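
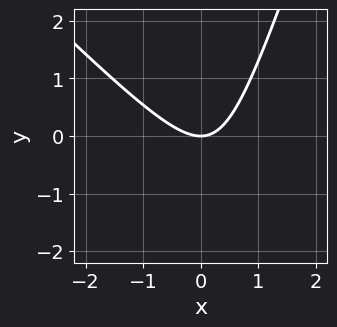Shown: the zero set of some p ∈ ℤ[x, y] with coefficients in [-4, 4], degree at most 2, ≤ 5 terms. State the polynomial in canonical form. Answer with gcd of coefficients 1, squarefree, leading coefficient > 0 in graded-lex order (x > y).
(a) deg p = 2.
(b) From the visible intercepts: it crosses the y-axis at the gridline y = 0; it crosses the x-axis at the gridline x = 0.
(c) These observations pin down the coefficients.

3*x^2 + 2*x*y - y^2 - 3*y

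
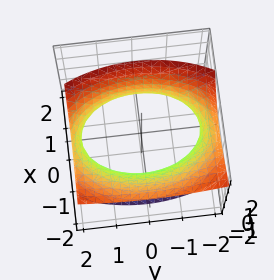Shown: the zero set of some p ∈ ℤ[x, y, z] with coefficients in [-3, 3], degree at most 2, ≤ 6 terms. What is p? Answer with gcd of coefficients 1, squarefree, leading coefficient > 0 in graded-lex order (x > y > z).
1. Degree: the shape is more complex than any degree-1 surface, so deg p = 2.
2. Reading off the gridlines: the surface avoids every integer z-axis point in the box.
3. Together with the visible shape, these determine p as stated.

2*x^2 + 2*x*z + y^2 - 2*z^2 - 3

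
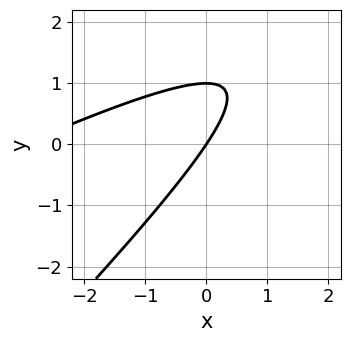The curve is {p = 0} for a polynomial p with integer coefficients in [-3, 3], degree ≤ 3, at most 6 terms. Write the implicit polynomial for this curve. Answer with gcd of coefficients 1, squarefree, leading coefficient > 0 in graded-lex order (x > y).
Degree: the shape is more complex than any degree-1 curve, so deg p = 2.
Against the integer gridlines: among the integer gridlines, it crosses the y-axis at y ∈ {0, 1}; one x-axis crossing is at x = 0.
The integer polynomial consistent with all of this is the stated p.

x^2 - 3*x*y + 2*y^2 + 3*x - 2*y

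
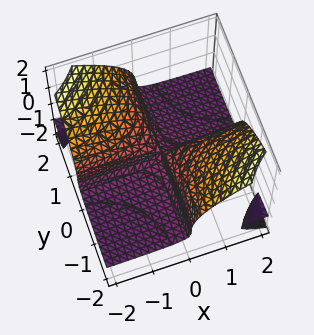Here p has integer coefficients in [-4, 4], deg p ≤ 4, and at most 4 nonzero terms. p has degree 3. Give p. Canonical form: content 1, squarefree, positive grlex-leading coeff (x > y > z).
3*x*y*z + 3*z^3 + 2*x*y

(a) I count 3 distinct pieces. Treating them together as one polynomial.
(b) Degree: no degree-2 surface has this shape, so deg p = 3.
(c) Observable constraints: the visible y-axis segment lies entirely on the surface; the visible x-axis segment lies entirely on the surface.
(d) Fitting integer coefficients to these (and the overall shape) gives p.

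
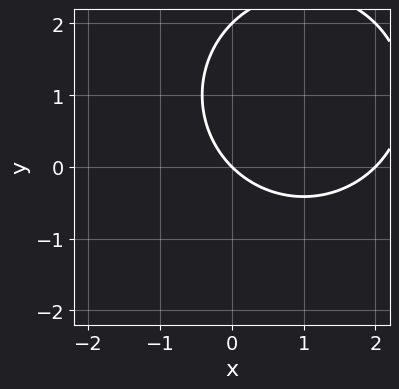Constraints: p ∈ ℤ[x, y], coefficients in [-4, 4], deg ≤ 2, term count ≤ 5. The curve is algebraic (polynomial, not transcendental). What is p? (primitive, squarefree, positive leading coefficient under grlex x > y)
(a) deg p = 2.
(b) From the axis intercepts and sections: among the integer gridlines, it crosses the x-axis at x ∈ {0, 2}; the y-axis gridline crossings are at y ∈ {0, 2}.
(c) The integer polynomial consistent with all of this is the stated p.

x^2 + y^2 - 2*x - 2*y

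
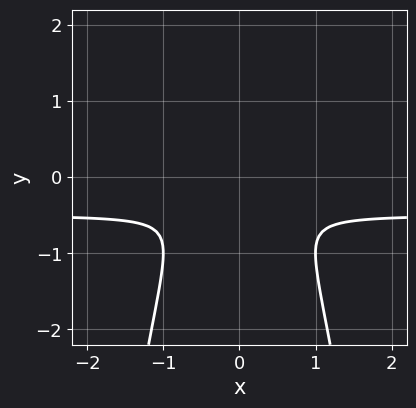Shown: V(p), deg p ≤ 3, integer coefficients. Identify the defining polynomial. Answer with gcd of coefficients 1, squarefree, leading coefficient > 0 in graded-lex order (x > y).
2*x^2*y + x^2 + y^2

First, the degree is 3 — no degree-2 curve has this shape.
Next, symmetries: it's symmetric under x → −x, forcing even powers of x.
Finally, putting this together gives p.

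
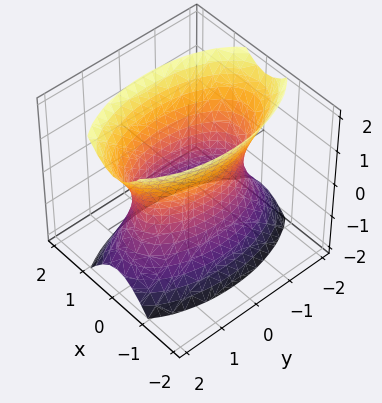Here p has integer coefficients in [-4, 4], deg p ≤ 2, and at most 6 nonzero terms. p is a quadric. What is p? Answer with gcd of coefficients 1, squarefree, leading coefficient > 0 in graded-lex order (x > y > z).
3*x^2 + y^2 - z^2 - 2

Degree: an hourglass — one-sheet hyperboloid; a quadric, so deg p = 2.
Symmetries: it's symmetric under x → −x, forcing even powers of x; it's symmetric under y → −y, forcing even powers of y; the z ↦ −z reflection is a symmetry, so z appears only in even powers.
Reading off the gridlines: the surface avoids every integer z-axis point in the box.
Together with the visible shape, these determine p as stated.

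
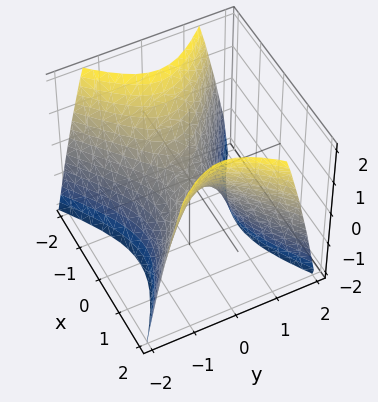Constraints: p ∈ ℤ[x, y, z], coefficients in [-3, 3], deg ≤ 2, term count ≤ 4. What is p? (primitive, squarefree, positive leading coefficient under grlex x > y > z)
deg p = 2. A hyperbolic paraboloid; a quadric.
Symmetries: it's symmetric under y → −y, forcing even powers of y; mirror symmetry x ↦ −x ⇒ only even powers of x.
Reading off the gridlines: it meets the y-axis at y = 0 (among the integer gridlines); one x-axis crossing is at x = 0; it meets the z-axis at z = 0 (among the integer gridlines).
These observations pin down the coefficients.

2*x^2 - 3*y^2 - 2*z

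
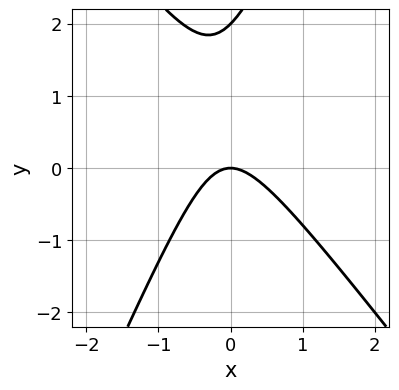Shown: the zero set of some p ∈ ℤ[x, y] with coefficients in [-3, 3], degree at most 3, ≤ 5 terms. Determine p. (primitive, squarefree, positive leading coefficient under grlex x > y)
3*x^2 + x*y - y^2 + 2*y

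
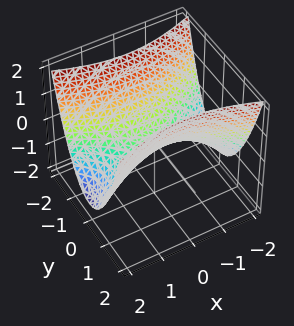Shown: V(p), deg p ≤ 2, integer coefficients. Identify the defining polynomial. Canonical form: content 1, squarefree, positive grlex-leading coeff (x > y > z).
x^2 - 3*y^2 + 3*z

The degree is 2 — a hyperbolic paraboloid; a quadric.
Symmetries: it's symmetric under x → −x, forcing even powers of x; it's symmetric under y → −y, forcing even powers of y.
Reading off the gridlines: one x-axis crossing is at x = 0; it meets the z-axis at z = 0 (among the integer gridlines); it crosses the y-axis at the gridline y = 0.
Fitting integer coefficients to these (and the overall shape) gives p.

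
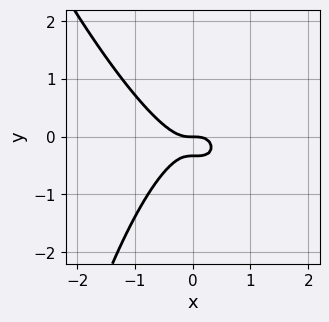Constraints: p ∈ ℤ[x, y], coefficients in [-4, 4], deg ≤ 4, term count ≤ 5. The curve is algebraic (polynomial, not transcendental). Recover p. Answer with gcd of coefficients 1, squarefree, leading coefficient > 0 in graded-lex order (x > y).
(a) deg p = 3. A generic line meets the curve in up to 3 points.
(b) Against the integer gridlines: it meets the y-axis at y = 0 (among the integer gridlines); it meets the x-axis at x = 0 (among the integer gridlines).
(c) Solving for integer coefficients yields p as stated.

3*x^3 + x^2*y + 3*y^2 + y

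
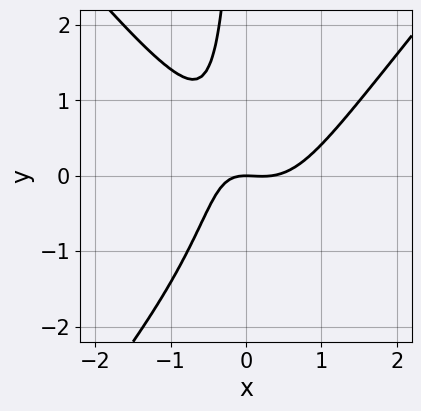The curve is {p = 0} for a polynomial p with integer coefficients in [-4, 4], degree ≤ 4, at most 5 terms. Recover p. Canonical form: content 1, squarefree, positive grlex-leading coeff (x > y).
3*x^3 - 2*x*y^2 - x^2 - 2*x*y - 2*y

1. deg p = 3.
2. From the axis intercepts and sections: it meets the x-axis at x = 0 (among the integer gridlines); it meets the y-axis at y = 0 (among the integer gridlines).
3. Matching integer coefficients to the picture gives p.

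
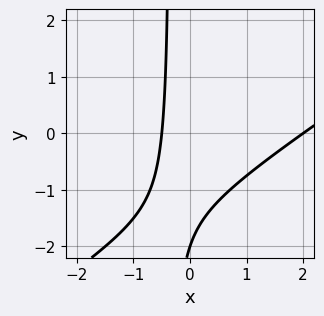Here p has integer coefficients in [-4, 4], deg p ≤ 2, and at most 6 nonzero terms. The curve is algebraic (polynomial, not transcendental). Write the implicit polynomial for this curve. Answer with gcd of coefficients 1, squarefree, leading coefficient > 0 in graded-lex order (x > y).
First, degree: a generic line meets the curve in up to 2 points, so deg p = 2.
Then, from the visible intercepts: one x-axis crossing is at x = 2; one y-axis crossing is at y = -2.
Finally, assembling these constraints gives the stated polynomial.

2*x^2 - 3*x*y - 3*x - y - 2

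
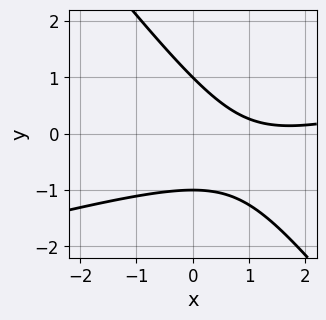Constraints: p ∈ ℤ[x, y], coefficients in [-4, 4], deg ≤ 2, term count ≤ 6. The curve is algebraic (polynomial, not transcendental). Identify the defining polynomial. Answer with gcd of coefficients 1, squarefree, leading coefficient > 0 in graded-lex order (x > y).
x^2 - 3*x*y - 3*y^2 - 3*x + 3

First, deg p = 2. The shape is more complex than any degree-1 curve.
Then, from the axis intercepts and sections: the y-axis gridline crossings are at y ∈ {-1, 1}; the curve avoids every integer x-axis point in the box.
Finally, the integer polynomial consistent with all of this is the stated p.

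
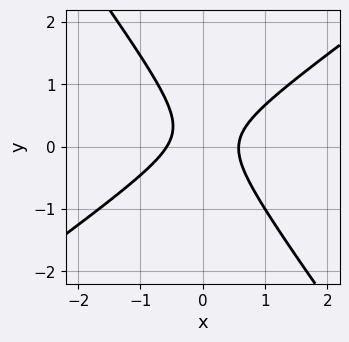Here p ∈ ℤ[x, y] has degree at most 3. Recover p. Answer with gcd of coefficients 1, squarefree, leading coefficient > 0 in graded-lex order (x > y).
3*x^2 - 2*x*y - 3*y^2 + y - 1

1. The degree is 2 — the shape is more complex than any degree-1 curve.
2. Reading off the gridlines: it misses every integer gridline on the y-axis.
3. Matching integer coefficients to the picture gives p.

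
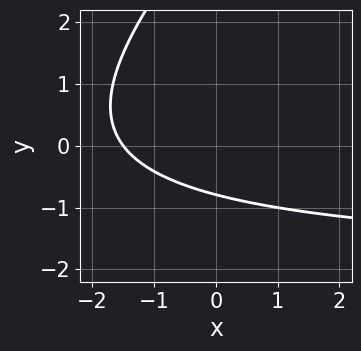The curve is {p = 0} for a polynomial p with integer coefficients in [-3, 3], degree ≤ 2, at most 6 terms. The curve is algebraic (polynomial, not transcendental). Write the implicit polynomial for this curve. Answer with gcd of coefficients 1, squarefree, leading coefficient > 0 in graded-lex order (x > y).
x*y - y^2 + 2*x + 3*y + 3

Degree: a generic line meets the curve in up to 2 points, so deg p = 2.
Putting this together gives p.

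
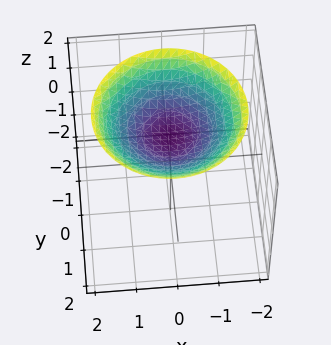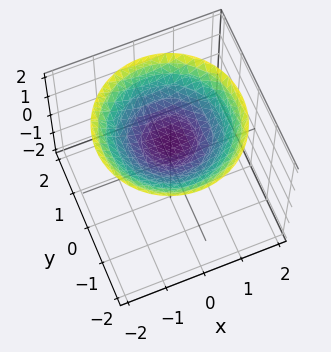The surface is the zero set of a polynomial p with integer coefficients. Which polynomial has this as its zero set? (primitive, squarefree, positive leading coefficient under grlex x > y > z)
First, degree: the shape is more complex than any degree-1 surface, so deg p = 2.
Next, symmetries: every cross-section ⟂ z is a circle, so x, y appear only via x² + y².
Next, checking where it meets the axes: it misses every integer gridline on the x-axis; it crosses the z-axis at the gridline z = 1; no y-intercept at any integer in the box; a circular section at z = 2 has radius between 1 and 2.
Finally, together with the visible shape, these determine p as stated.

x^2 + y^2 - 3*z + 3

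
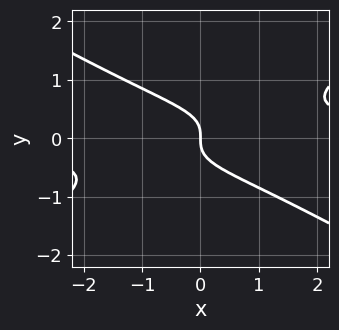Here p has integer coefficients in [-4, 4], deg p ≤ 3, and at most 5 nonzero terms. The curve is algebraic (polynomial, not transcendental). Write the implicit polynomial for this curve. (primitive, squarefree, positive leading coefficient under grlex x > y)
First, degree: no degree-2 curve has this shape, so deg p = 3.
Next, observable constraints: it crosses the x-axis at the gridline x = 0; it crosses the y-axis at the gridline y = 0.
Finally, putting this together gives p.

x^2*y - 3*y^3 - x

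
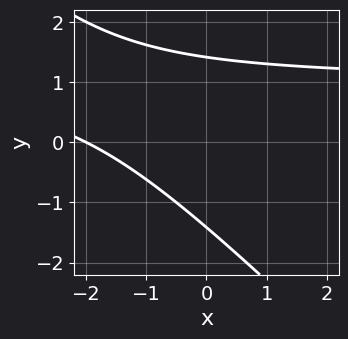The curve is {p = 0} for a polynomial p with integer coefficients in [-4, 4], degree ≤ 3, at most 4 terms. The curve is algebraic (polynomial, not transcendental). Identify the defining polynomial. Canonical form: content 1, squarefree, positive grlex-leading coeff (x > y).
x*y + y^2 - x - 2

1. The degree is 2 — a generic line meets the curve in up to 2 points.
2. Checking where it meets the axes: one x-axis crossing is at x = -2.
3. Together with the visible shape, these determine p as stated.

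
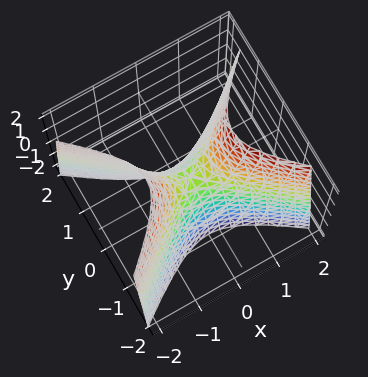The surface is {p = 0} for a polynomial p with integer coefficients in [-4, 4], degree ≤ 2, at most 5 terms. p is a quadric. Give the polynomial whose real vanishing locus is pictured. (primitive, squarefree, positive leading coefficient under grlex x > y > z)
Degree: a hyperbolic paraboloid; a quadric, so deg p = 2.
Symmetries: the x ↦ −x reflection is a symmetry, so x appears only in even powers; it's symmetric under y → −y, forcing even powers of y.
Checking where it meets the axes: it crosses the z-axis at the gridline z = 0; it crosses the y-axis at the gridline y = 0; one x-axis crossing is at x = 0.
These observations pin down the coefficients.

2*x^2 - 3*y^2 - z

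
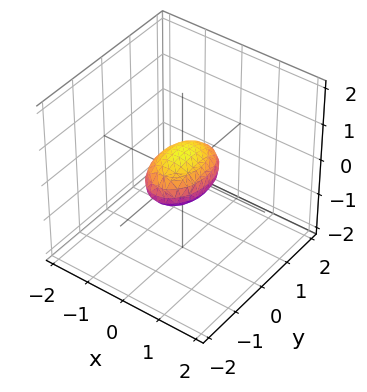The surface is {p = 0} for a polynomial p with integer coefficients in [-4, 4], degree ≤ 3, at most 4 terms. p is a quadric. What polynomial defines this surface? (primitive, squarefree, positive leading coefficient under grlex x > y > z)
First, deg p = 2. A closed, bounded, convex surface; a quadric.
Then, symmetries: the z ↦ −z reflection is a symmetry, so z appears only in even powers; the y ↦ −y reflection is a symmetry, so y appears only in even powers; it's symmetric under x → −x, forcing even powers of x.
Then, reading off the gridlines: the y-axis gridline crossings are at y ∈ {-1, 1}.
Finally, these observations pin down the coefficients.

2*x^2 + y^2 + 3*z^2 - 1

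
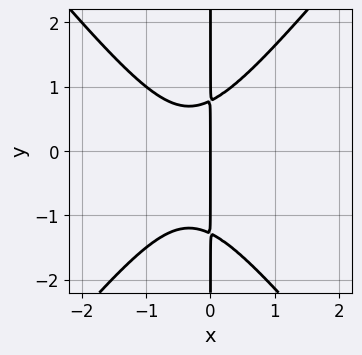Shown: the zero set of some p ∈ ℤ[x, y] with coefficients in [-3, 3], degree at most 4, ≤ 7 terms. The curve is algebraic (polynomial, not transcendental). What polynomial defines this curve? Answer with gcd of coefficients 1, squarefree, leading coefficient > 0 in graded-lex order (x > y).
3*x^3 - 2*x*y^2 + 2*x^2 - x*y + 2*x

1. Degree: no degree-2 curve has this shape, so deg p = 3.
2. Observable constraints: every point of the y-axis in the box is on the curve; it meets the x-axis at x = 0 (among the integer gridlines).
3. Matching integer coefficients to the picture gives p.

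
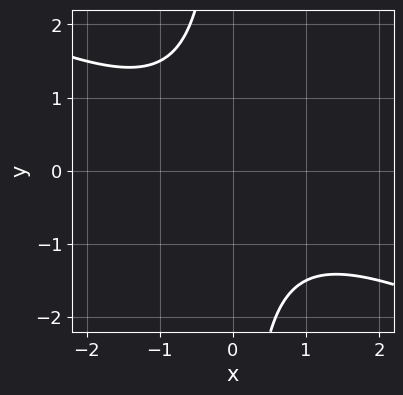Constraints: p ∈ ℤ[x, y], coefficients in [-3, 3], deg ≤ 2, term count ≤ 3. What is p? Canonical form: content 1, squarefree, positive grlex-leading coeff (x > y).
x^2 + 2*x*y + 2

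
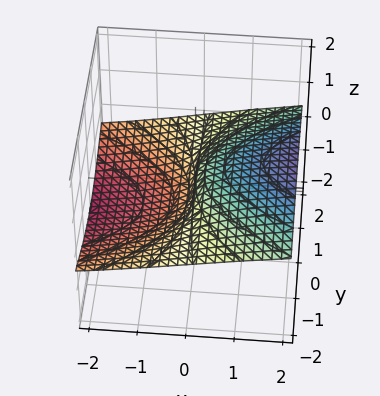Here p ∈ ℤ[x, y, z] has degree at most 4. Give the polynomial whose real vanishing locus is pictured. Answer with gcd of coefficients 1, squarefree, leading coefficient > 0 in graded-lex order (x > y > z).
(a) The degree is 3 — no degree-2 surface has this shape.
(b) From the visible intercepts: it meets the x-axis at x = 0 (among the integer gridlines); every point of the y-axis in the box is on the surface.
(c) Solving for integer coefficients yields p as stated.

y^2*z + 3*z^3 - x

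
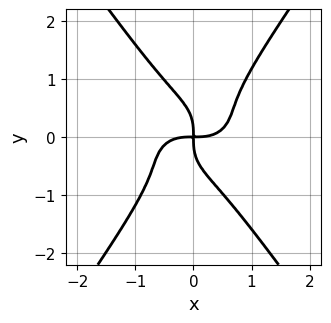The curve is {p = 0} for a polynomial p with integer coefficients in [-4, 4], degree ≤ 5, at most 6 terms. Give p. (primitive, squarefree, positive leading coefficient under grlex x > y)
2*x^4 + 3*x^2*y^2 - 2*y^4 - 2*x*y

Degree: no degree-3 curve has this shape, so deg p = 4.
Checking where it meets the axes: one x-axis crossing is at x = 0; it crosses the y-axis at the gridline y = 0.
Putting this together gives p.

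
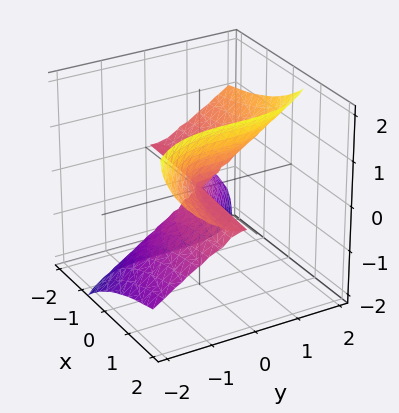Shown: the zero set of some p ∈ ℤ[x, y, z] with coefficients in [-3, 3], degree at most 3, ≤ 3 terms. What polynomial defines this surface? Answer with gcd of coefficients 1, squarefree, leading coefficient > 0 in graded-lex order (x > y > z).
Degree: no degree-2 surface has this shape, so deg p = 3.
Checking where it meets the axes: one z-axis crossing is at z = 0; it crosses the y-axis at the gridline y = 0; the visible x-axis segment lies entirely on the surface.
Assembling these constraints gives the stated polynomial.

3*x*z^2 + y^3 - 2*z^3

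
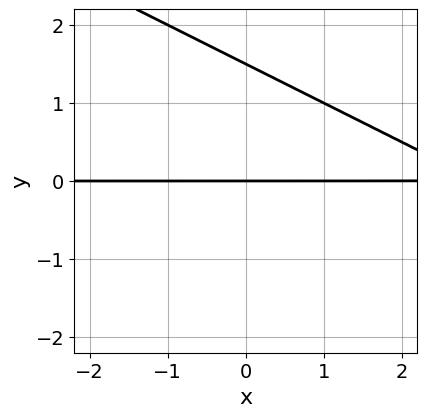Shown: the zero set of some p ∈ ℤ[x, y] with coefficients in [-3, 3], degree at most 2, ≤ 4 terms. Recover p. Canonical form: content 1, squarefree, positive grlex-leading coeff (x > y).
x*y + 2*y^2 - 3*y

(a) Degree: no degree-1 curve has this shape, so deg p = 2.
(b) From the axis intercepts and sections: every point of the x-axis in the box is on the curve; one y-axis crossing is at y = 0.
(c) Together with the visible shape, these determine p as stated.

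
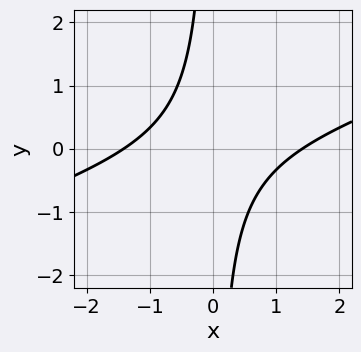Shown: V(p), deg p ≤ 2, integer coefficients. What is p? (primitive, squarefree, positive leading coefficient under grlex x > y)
First, deg p = 2. A generic line meets the curve in up to 2 points.
Then, checking where it meets the axes: no y-intercept at any integer in the box.
Finally, putting this together gives p.

x^2 - 3*x*y - 2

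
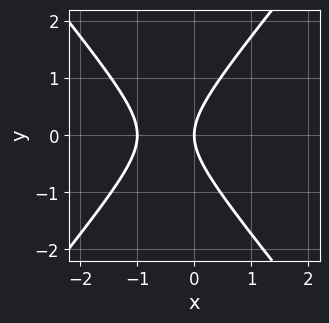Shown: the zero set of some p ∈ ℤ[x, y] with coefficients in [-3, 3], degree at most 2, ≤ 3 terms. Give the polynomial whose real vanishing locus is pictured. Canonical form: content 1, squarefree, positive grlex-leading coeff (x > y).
3*x^2 - 2*y^2 + 3*x

(a) Degree: the shape is more complex than any degree-1 curve, so deg p = 2.
(b) Symmetries: it's symmetric under y → −y, forcing even powers of y.
(c) Checking where it meets the axes: the x-axis gridline crossings are at x ∈ {-1, 0}; it crosses the y-axis at the gridline y = 0.
(d) Fitting integer coefficients to these (and the overall shape) gives p.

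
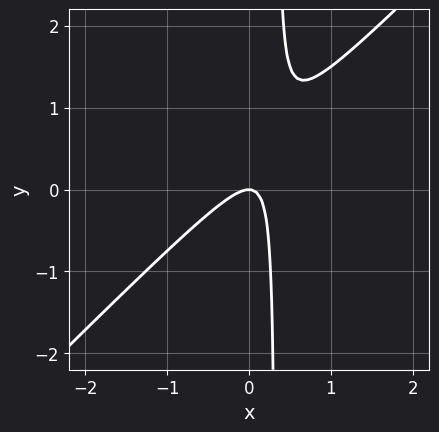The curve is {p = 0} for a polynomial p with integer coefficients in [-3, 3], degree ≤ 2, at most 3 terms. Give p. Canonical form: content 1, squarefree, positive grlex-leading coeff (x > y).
(a) Degree: no degree-1 curve has this shape, so deg p = 2.
(b) From the axis intercepts and sections: one y-axis crossing is at y = 0; one x-axis crossing is at x = 0.
(c) The integer polynomial consistent with all of this is the stated p.

3*x^2 - 3*x*y + y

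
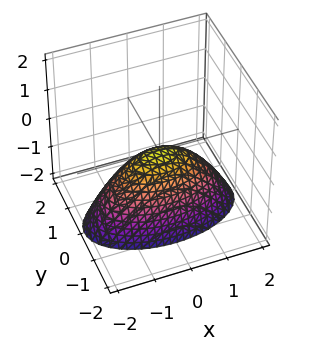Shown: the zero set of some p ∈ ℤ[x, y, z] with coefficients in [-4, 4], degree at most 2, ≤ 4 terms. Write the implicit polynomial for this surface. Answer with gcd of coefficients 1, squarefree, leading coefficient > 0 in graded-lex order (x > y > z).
x^2 + 3*y^2 + 2*z

1. Degree: a single bowl opening along one axis; a quadric, so deg p = 2.
2. Symmetries: it's symmetric under x → −x, forcing even powers of x; mirror symmetry y ↦ −y ⇒ only even powers of y.
3. Reading off the gridlines: one y-axis crossing is at y = 0; one z-axis crossing is at z = 0.
4. These observations pin down the coefficients.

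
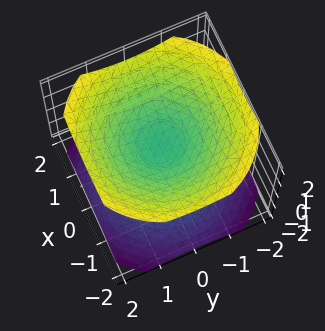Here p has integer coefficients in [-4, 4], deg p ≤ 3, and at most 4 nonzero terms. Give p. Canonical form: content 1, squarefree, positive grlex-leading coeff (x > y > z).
(a) There are 2 components. Treating them together as one polynomial.
(b) The degree is 2 — two sheets facing apart; a quadric.
(c) Symmetries: rotational symmetry about the z-axis ⇒ p depends on x, y only through x² + y²; mirror symmetry z ↦ −z ⇒ only even powers of z.
(d) From the axis intercepts and sections: a circular section at z = 1 has radius exactly 1; no x-intercept at any integer in the box; the surface avoids every integer y-axis point in the box.
(e) Solving for integer coefficients yields p as stated.

2*x^2 + 2*y^2 - 3*z^2 + 1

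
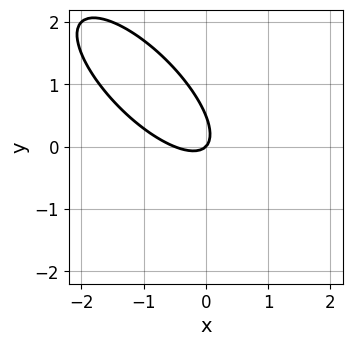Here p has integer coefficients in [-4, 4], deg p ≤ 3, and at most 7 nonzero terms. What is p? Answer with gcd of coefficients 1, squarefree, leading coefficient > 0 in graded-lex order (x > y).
The degree is 2 — the shape is more complex than any degree-1 curve.
From the visible intercepts: it meets the x-axis at x = 0 (among the integer gridlines); it crosses the y-axis at the gridline y = 0.
These observations pin down the coefficients.

2*x^2 + 3*x*y + 2*y^2 + x - y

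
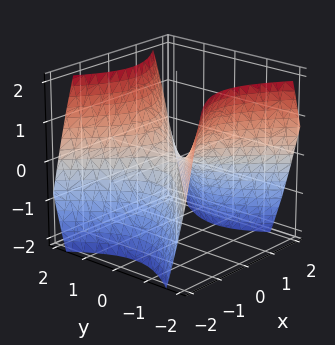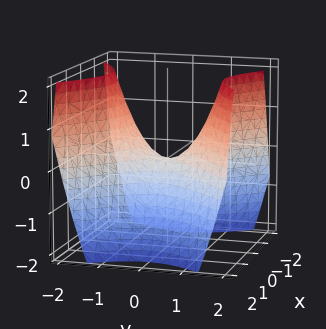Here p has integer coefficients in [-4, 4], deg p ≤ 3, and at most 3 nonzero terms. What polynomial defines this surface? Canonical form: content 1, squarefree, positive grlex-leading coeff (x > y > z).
x^2 - y^2 + z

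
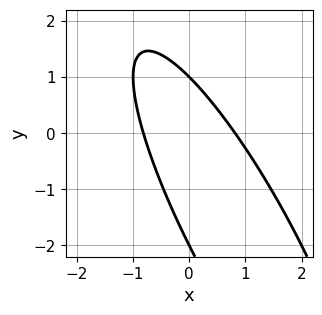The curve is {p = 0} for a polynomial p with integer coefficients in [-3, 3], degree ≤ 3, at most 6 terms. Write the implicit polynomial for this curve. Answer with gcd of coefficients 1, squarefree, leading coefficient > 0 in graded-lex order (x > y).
First, degree: a generic line meets the curve in up to 2 points, so deg p = 2.
Then, reading off the gridlines: the y-axis gridline crossings are at y ∈ {-2, 1}.
Finally, assembling these constraints gives the stated polynomial.

3*x^2 + 3*x*y + y^2 + y - 2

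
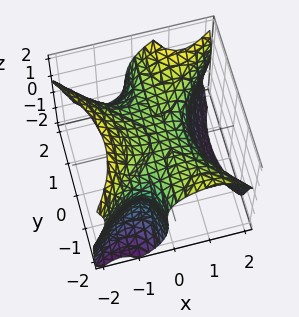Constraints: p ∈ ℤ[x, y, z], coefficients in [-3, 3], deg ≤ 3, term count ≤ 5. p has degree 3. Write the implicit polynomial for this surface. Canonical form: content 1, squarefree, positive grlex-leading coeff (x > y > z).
2*x^3 - 2*x*y^2 - x*y*z + z^3 - 2

First, degree: a generic line meets the surface in up to 3 points, so deg p = 3.
Next, reading off the gridlines: one x-axis crossing is at x = 1; the surface avoids every integer y-axis point in the box.
Finally, assembling these constraints gives the stated polynomial.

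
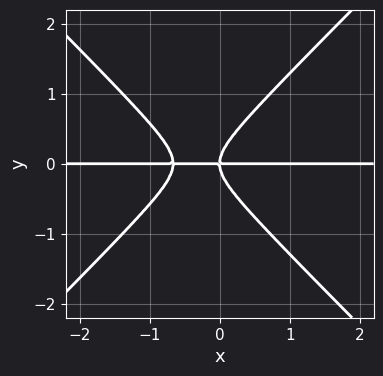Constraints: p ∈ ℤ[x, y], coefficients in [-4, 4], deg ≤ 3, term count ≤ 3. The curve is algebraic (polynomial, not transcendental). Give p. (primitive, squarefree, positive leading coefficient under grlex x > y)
The degree is 3 — a generic line meets the curve in up to 3 points.
Against the integer gridlines: one y-axis crossing is at y = 0; the visible x-axis segment lies entirely on the curve.
Together with the visible shape, these determine p as stated.

3*x^2*y - 3*y^3 + 2*x*y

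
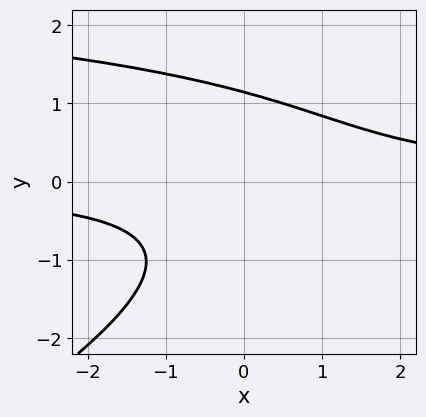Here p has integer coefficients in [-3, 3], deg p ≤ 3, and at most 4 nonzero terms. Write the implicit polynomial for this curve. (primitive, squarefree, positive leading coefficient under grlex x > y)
1. deg p = 3. No degree-2 curve has this shape.
2. From the axis intercepts and sections: it misses every integer gridline on the x-axis.
3. Assembling these constraints gives the stated polynomial.

x*y^2 - 2*y^3 - 3*x*y + 3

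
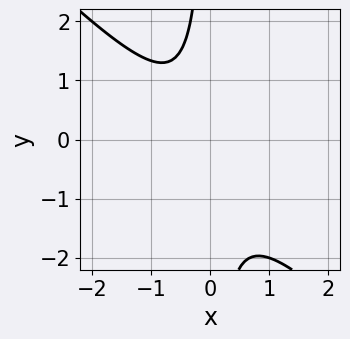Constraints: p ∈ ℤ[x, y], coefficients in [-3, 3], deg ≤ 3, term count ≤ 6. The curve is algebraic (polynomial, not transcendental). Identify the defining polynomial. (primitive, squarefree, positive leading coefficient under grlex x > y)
3*x^2 + 3*x*y + x + 2

1. Degree: the shape is more complex than any degree-1 curve, so deg p = 2.
2. From the visible intercepts: it misses every integer gridline on the y-axis; the curve avoids every integer x-axis point in the box.
3. Assembling these constraints gives the stated polynomial.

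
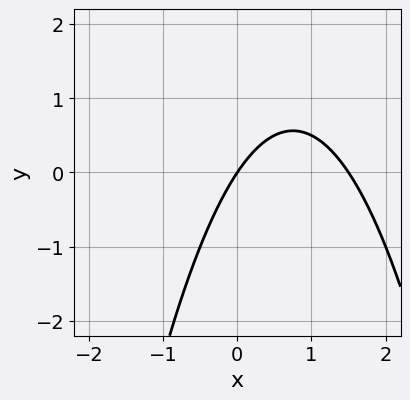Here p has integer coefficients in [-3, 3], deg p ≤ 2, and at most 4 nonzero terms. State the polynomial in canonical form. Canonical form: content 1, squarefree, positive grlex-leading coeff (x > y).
2*x^2 - 3*x + 2*y

1. Degree: the shape is more complex than any degree-1 curve, so deg p = 2.
2. Against the integer gridlines: one x-axis crossing is at x = 0; it meets the y-axis at y = 0 (among the integer gridlines).
3. Matching integer coefficients to the picture gives p.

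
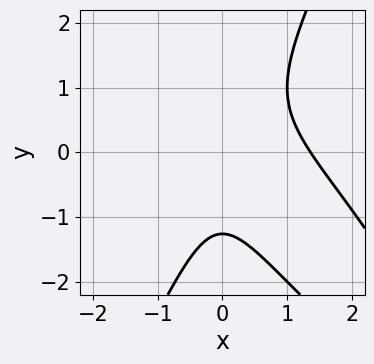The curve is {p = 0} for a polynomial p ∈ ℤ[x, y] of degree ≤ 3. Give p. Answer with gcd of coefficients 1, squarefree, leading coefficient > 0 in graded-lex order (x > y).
3*x^3 + 3*x^2*y - y^3 - 3*x^2 - 2

deg p = 3. A generic line meets the curve in up to 3 points.
Putting this together gives p.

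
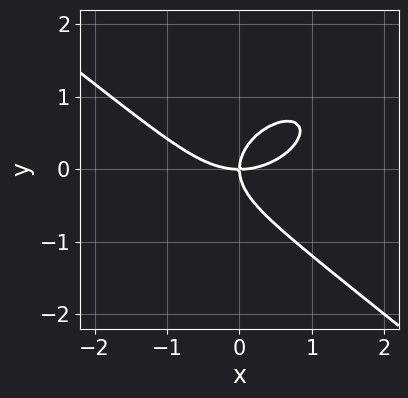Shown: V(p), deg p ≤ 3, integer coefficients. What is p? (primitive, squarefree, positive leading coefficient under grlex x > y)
x^3 + 2*y^3 - 2*x*y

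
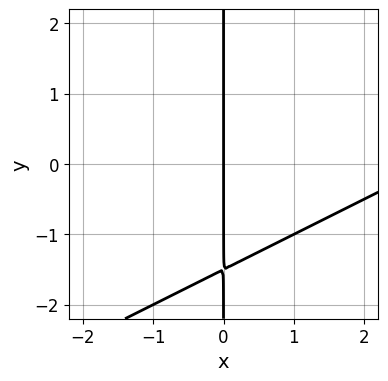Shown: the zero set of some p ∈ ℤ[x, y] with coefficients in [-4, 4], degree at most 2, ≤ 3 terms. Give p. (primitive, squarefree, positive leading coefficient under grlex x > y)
x^2 - 2*x*y - 3*x

(a) deg p = 2. A generic line meets the curve in up to 2 points.
(b) From the axis intercepts and sections: it crosses the x-axis at the gridline x = 0; every point of the y-axis in the box is on the curve.
(c) Assembling these constraints gives the stated polynomial.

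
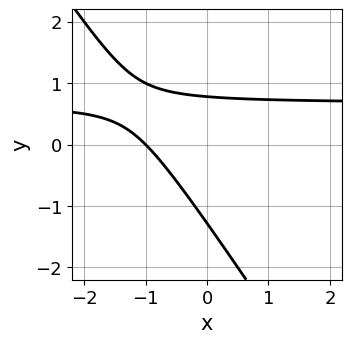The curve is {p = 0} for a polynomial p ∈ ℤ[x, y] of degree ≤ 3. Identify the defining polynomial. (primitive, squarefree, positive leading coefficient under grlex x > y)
3*x*y + 2*y^2 - 2*x + y - 2

deg p = 2.
From the visible intercepts: it meets the x-axis at x = -1 (among the integer gridlines).
Together with the visible shape, these determine p as stated.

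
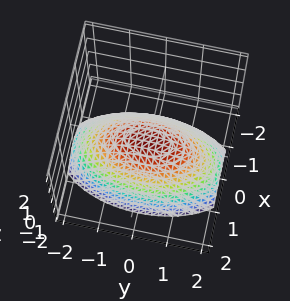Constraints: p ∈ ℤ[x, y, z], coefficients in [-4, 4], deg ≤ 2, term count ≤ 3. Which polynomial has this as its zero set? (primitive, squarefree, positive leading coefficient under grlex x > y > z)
1. The degree is 2 — a single bowl opening along one axis; a quadric.
2. Symmetries: mirror symmetry y ↦ −y ⇒ only even powers of y; mirror symmetry x ↦ −x ⇒ only even powers of x.
3. Observable constraints: one x-axis crossing is at x = 0; it crosses the z-axis at the gridline z = 0; it meets the y-axis at y = 0 (among the integer gridlines).
4. Fitting integer coefficients to these (and the overall shape) gives p.

3*x^2 + y^2 + 3*z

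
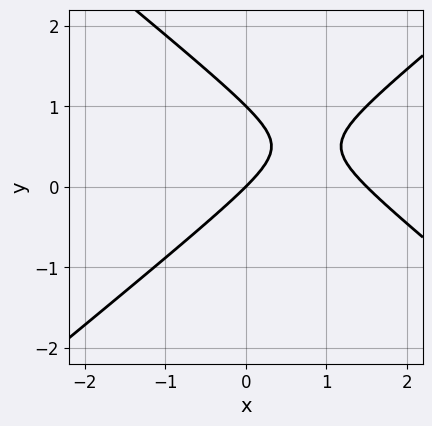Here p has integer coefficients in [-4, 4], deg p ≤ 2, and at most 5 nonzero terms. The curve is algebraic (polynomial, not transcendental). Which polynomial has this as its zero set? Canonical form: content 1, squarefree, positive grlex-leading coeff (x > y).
1. deg p = 2.
2. Observable constraints: it crosses the x-axis at the gridline x = 0; the y-axis gridline crossings are at y ∈ {0, 1}.
3. Together with the visible shape, these determine p as stated.

2*x^2 - 3*y^2 - 3*x + 3*y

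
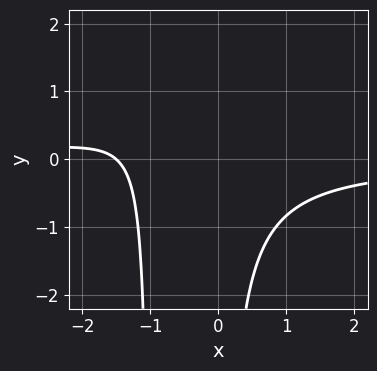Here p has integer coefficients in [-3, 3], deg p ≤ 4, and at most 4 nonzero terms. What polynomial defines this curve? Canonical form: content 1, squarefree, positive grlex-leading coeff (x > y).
The degree is 3 — the shape is more complex than any degree-2 curve.
From the axis intercepts and sections: no y-intercept at any integer in the box.
These observations pin down the coefficients.

3*x^2*y + 3*x*y + 2*x + 3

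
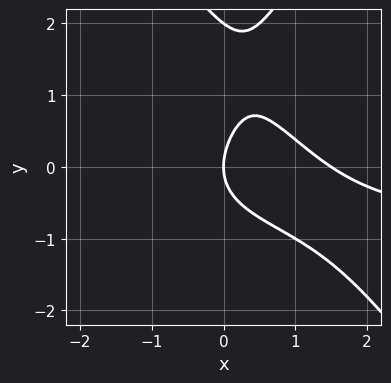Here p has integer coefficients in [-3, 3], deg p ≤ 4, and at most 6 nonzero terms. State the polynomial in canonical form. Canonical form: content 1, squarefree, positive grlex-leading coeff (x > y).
(a) The degree is 3 — no degree-2 curve has this shape.
(b) From the axis intercepts and sections: the y-axis gridline crossings are at y ∈ {0, 2}; it meets the x-axis at x = 0 (among the integer gridlines).
(c) Solving for integer coefficients yields p as stated.

2*x^2*y - y^3 + 2*x^2 + 2*y^2 - 3*x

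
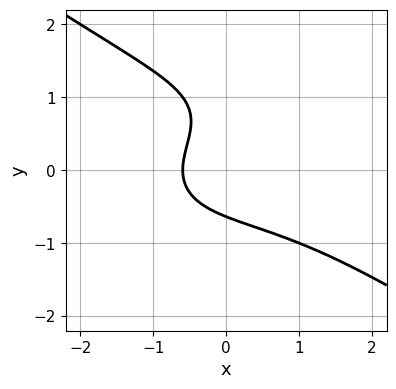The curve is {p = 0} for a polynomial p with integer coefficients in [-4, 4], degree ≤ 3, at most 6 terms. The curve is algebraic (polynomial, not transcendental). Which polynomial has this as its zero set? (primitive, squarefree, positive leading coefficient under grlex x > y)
The degree is 3 — the shape is more complex than any degree-2 curve.
Solving for integer coefficients yields p as stated.

x^3 + 3*y^3 - 3*y^2 + 3*x + 2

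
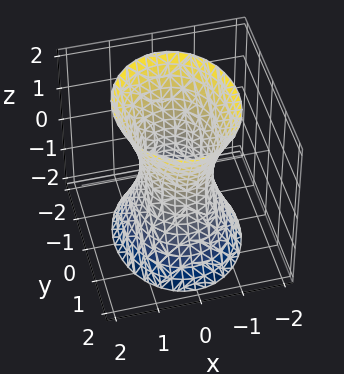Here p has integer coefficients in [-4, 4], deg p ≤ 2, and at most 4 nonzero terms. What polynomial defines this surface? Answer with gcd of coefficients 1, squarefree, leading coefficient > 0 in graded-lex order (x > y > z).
The degree is 2 — an hourglass — one-sheet hyperboloid; a quadric.
Symmetries: the y ↦ −y reflection is a symmetry, so y appears only in even powers; mirror symmetry z ↦ −z ⇒ only even powers of z; it's symmetric under x → −x, forcing even powers of x.
Reading off the gridlines: no z-intercept at any integer in the box; among the integer gridlines, it crosses the y-axis at y ∈ {-1, 1}.
Assembling these constraints gives the stated polynomial.

3*x^2 + 2*y^2 - z^2 - 2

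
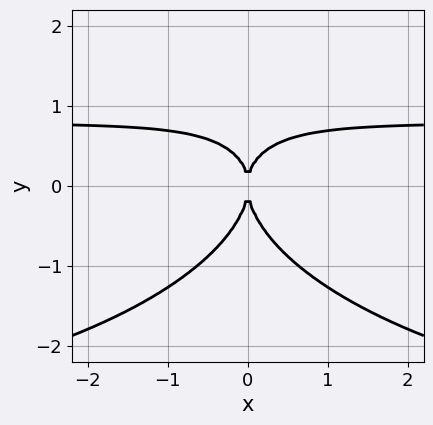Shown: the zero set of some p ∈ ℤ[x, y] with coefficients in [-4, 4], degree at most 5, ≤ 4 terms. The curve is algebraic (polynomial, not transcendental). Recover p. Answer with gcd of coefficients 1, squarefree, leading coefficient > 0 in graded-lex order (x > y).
x^2*y^2 + 2*y^4 + 3*x^2*y - 3*x^2

(a) deg p = 4.
(b) Symmetries: mirror symmetry x ↦ −x ⇒ only even powers of x.
(c) From the visible intercepts: one x-axis crossing is at x = 0; it crosses the y-axis at the gridline y = 0.
(d) These observations pin down the coefficients.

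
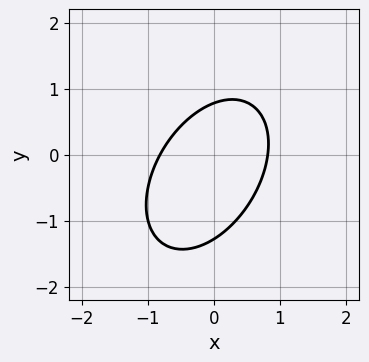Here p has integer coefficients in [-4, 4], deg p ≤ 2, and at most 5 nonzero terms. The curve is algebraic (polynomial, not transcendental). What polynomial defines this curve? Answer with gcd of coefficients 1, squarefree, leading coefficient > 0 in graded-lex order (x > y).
1. deg p = 2.
2. The integer polynomial consistent with all of this is the stated p.

3*x^2 - 2*x*y + 2*y^2 + y - 2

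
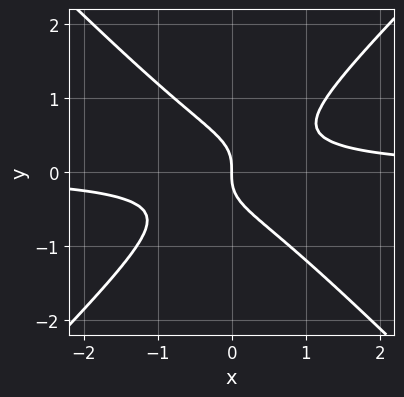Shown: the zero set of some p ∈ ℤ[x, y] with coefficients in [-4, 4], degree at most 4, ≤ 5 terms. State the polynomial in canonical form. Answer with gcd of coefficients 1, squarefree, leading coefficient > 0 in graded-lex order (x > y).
First, degree: a generic line meets the curve in up to 3 points, so deg p = 3.
Next, reading off the gridlines: one x-axis crossing is at x = 0; one y-axis crossing is at y = 0.
Finally, matching integer coefficients to the picture gives p.

2*x^2*y - 2*y^3 - x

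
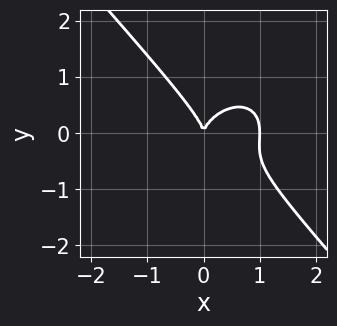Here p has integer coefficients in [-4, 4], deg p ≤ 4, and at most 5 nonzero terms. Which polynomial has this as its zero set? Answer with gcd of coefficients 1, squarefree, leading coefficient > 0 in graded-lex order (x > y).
(a) The degree is 3 — the shape is more complex than any degree-2 curve.
(b) Reading off the gridlines: among the integer gridlines, it crosses the x-axis at x ∈ {0, 1}; one y-axis crossing is at y = 0.
(c) Solving for integer coefficients yields p as stated.

3*x^3 + x*y^2 + 3*y^3 - 3*x^2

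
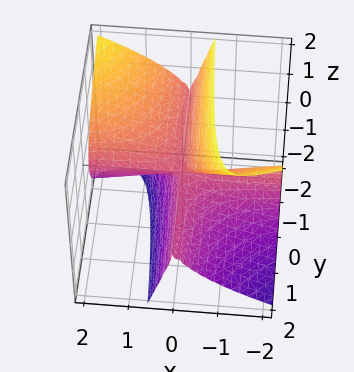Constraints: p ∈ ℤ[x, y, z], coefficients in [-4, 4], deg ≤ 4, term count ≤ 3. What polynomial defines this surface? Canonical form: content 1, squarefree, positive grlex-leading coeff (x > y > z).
First, degree: a generic line meets the surface in up to 3 points, so deg p = 3.
Next, from the visible intercepts: the visible x-axis segment lies entirely on the surface; every point of the y-axis in the box is on the surface; it crosses the z-axis at the gridline z = 0.
Finally, putting this together gives p.

3*x^2*y + 3*x*z^2 + z^3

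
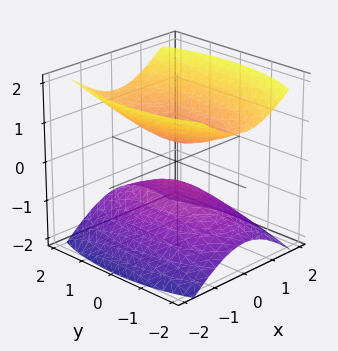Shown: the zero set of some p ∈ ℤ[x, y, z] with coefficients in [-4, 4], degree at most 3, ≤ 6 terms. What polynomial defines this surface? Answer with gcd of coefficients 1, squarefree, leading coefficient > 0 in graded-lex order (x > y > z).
First, the picture has 2 separate pieces. Treating them together as one polynomial.
Then, deg p = 2. Two separate bowl-shaped sheets opening away from each other; a quadric.
Then, symmetries: the z ↦ −z reflection is a symmetry, so z appears only in even powers; the x ↦ −x reflection is a symmetry, so x appears only in even powers; mirror symmetry y ↦ −y ⇒ only even powers of y.
Next, from the visible intercepts: no x-intercept at any integer in the box; the surface avoids every integer y-axis point in the box.
Finally, the integer polynomial consistent with all of this is the stated p.

3*x^2 + y^2 - 3*z^2 + 1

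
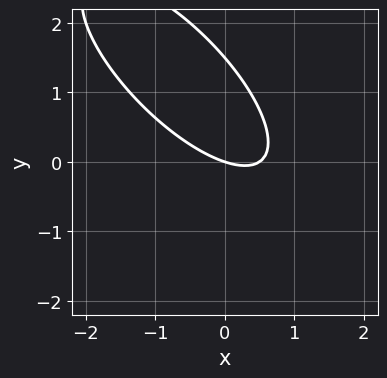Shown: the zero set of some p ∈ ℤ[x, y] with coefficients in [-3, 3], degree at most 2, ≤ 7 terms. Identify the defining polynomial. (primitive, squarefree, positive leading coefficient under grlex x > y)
2*x^2 + 3*x*y + 2*y^2 - x - 3*y

First, degree: a generic line meets the curve in up to 2 points, so deg p = 2.
Then, from the axis intercepts and sections: it meets the x-axis at x = 0 (among the integer gridlines); one y-axis crossing is at y = 0.
Finally, assembling these constraints gives the stated polynomial.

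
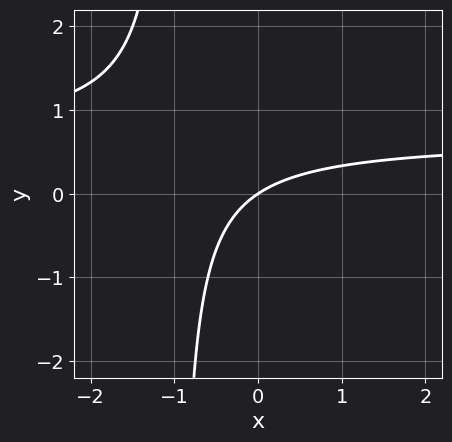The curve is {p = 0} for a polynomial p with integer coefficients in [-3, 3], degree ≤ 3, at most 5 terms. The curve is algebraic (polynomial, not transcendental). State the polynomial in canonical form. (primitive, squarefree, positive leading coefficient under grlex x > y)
First, degree: a generic line meets the curve in up to 2 points, so deg p = 2.
Then, observable constraints: it crosses the x-axis at the gridline x = 0; it meets the y-axis at y = 0 (among the integer gridlines).
Finally, solving for integer coefficients yields p as stated.

3*x*y - 2*x + 3*y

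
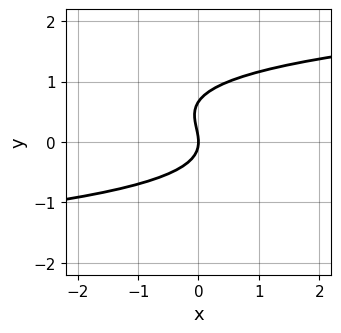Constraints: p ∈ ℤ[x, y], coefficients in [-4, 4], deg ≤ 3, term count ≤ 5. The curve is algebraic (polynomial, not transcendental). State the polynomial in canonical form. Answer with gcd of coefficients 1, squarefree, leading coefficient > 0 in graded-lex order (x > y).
3*y^3 - 2*y^2 - 2*x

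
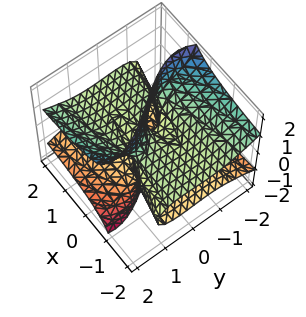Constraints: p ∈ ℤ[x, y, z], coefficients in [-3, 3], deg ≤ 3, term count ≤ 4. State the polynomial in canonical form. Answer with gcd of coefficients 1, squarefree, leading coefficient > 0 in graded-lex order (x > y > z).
3*x*z^2 - y^3 + 2*y*z^2 - x

1. deg p = 3. The shape is more complex than any degree-2 surface.
2. Checking where it meets the axes: one x-axis crossing is at x = 0; one y-axis crossing is at y = 0.
3. Together with the visible shape, these determine p as stated. Check: (0, 0, 1) on the z-axis lies on the surface, and p(0, 0, 1) = 0. ✓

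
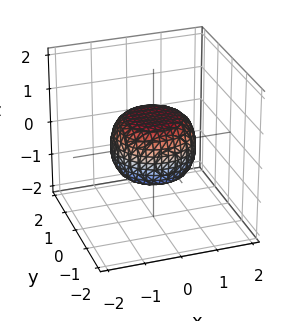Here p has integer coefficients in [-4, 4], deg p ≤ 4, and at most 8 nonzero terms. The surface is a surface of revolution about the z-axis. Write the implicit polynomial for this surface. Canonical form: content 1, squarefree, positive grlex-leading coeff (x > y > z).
1. deg p = 4. No degree-3 surface has this shape.
2. Symmetry: the z-axis is an axis of rotation, so x and y enter only as x² + y².
3. Against the integer gridlines: a circular section at z = 0 has radius between 1 and 2.
4. Together with the visible shape, these determine p as stated.

2*x^4 + 4*x^2*y^2 + 2*y^4 - x^2 - y^2 + 3*z^2 - 2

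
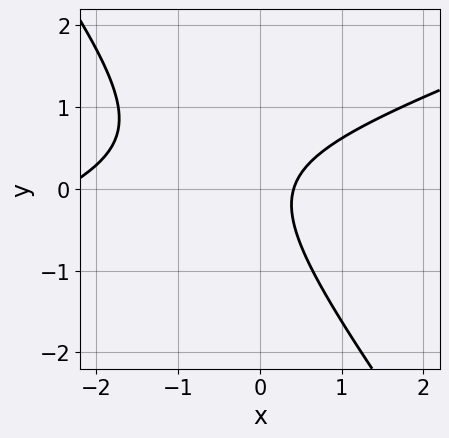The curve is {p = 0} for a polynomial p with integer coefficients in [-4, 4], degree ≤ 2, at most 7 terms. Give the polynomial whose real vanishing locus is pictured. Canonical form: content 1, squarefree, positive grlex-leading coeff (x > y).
x^2 - 2*x*y - 2*y^2 + 2*x - 1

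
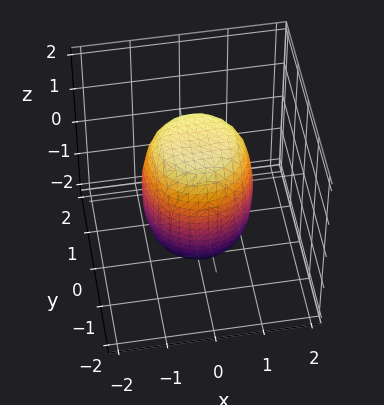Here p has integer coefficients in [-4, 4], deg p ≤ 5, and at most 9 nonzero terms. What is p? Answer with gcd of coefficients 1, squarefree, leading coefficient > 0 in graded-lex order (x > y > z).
2*x^4 + 4*x^2*y^2 + 2*y^4 - x^2 - y^2 + z^2 - 2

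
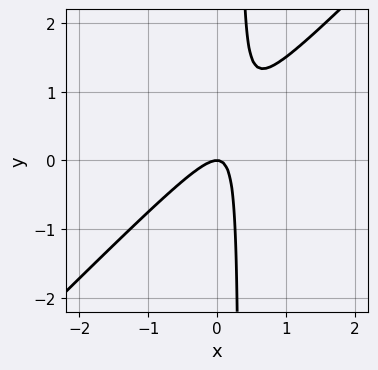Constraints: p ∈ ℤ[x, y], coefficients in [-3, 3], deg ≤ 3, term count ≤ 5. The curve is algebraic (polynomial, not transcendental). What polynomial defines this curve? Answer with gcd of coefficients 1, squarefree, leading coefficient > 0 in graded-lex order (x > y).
3*x^2 - 3*x*y + y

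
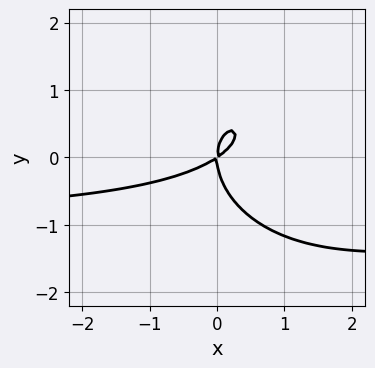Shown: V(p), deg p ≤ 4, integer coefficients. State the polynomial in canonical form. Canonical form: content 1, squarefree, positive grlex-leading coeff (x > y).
2*x^2*y + 2*y^3 + 2*x^2 - 3*x*y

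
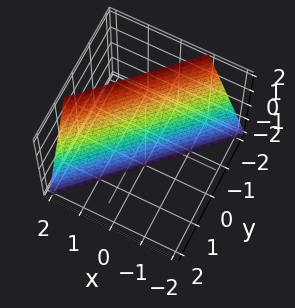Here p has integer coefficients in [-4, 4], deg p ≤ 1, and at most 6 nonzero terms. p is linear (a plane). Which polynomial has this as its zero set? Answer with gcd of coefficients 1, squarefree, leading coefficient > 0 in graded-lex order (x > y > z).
First, deg p = 1.
Next, from the axis intercepts and sections: one z-axis crossing is at z = -2.
Finally, assembling these constraints gives the stated polynomial.

3*x - 3*y - z - 2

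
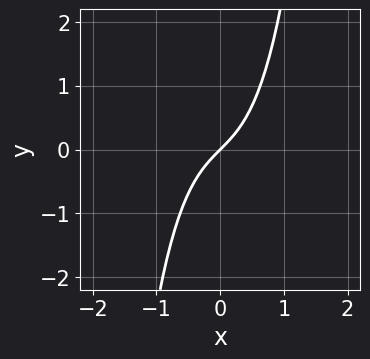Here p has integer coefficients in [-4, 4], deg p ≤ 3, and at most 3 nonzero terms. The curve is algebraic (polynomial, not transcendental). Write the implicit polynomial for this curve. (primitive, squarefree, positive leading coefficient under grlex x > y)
3*x^3 + 2*x - 2*y

Degree: a generic line meets the curve in up to 3 points, so deg p = 3.
Checking where it meets the axes: it meets the x-axis at x = 0 (among the integer gridlines); one y-axis crossing is at y = 0.
Solving for integer coefficients yields p as stated.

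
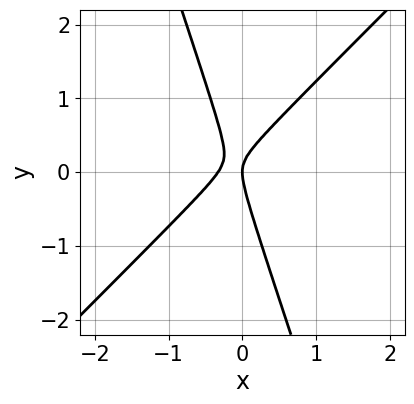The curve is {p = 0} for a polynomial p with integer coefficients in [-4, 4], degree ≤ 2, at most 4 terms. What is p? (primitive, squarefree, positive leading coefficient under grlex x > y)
3*x^2 - 2*x*y - y^2 + x

(a) The degree is 2 — a generic line meets the curve in up to 2 points.
(b) From the axis intercepts and sections: it crosses the y-axis at the gridline y = 0; it crosses the x-axis at the gridline x = 0.
(c) Solving for integer coefficients yields p as stated.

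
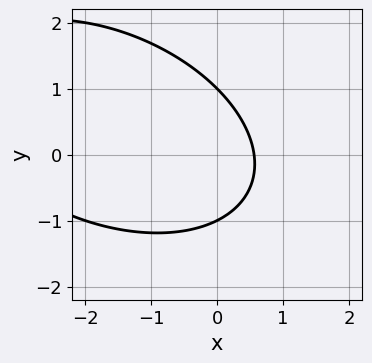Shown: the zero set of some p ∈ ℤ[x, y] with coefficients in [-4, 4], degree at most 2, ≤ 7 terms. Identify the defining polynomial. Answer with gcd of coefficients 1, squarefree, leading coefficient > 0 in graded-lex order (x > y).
x^2 + x*y + 2*y^2 + 3*x - 2

1. The degree is 2 — a generic line meets the curve in up to 2 points.
2. From the visible intercepts: among the integer gridlines, it crosses the y-axis at y ∈ {-1, 1}.
3. Fitting integer coefficients to these (and the overall shape) gives p.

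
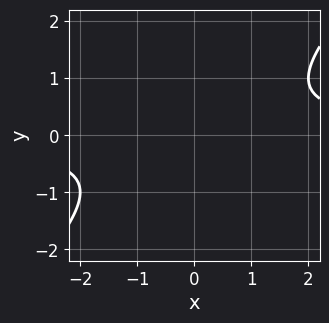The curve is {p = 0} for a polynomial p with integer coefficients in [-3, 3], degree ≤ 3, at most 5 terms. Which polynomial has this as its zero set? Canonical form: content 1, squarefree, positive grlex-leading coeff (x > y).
x*y - y^2 - 1

First, degree: no degree-1 curve has this shape, so deg p = 2.
Next, against the integer gridlines: no x-intercept at any integer in the box; no y-intercept at any integer in the box.
Finally, the integer polynomial consistent with all of this is the stated p.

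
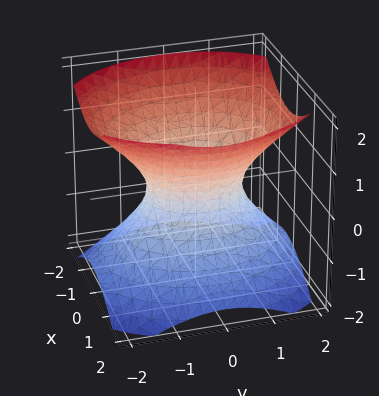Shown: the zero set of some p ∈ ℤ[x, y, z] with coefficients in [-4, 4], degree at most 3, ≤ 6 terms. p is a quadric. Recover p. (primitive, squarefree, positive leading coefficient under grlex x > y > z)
(a) Degree: one connected sheet with a waist; a quadric, so deg p = 2.
(b) Symmetries: it's symmetric under z → −z, forcing even powers of z; mirror symmetry x ↦ −x ⇒ only even powers of x; the y ↦ −y reflection is a symmetry, so y appears only in even powers.
(c) Reading off the gridlines: it misses every integer gridline on the z-axis; the y-axis gridline crossings are at y ∈ {-1, 1}.
(d) Together with the visible shape, these determine p as stated.

3*x^2 + 2*y^2 - 3*z^2 - 2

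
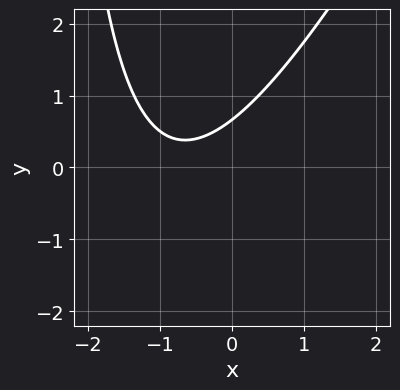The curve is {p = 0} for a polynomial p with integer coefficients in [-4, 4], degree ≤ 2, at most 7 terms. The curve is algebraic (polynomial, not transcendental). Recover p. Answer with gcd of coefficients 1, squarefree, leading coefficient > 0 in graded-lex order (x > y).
Degree: a generic line meets the curve in up to 2 points, so deg p = 2.
Checking where it meets the axes: it misses every integer gridline on the x-axis.
These observations pin down the coefficients.

2*x^2 - x*y + 3*x - 3*y + 2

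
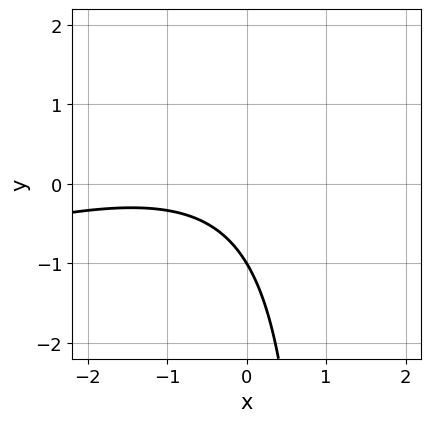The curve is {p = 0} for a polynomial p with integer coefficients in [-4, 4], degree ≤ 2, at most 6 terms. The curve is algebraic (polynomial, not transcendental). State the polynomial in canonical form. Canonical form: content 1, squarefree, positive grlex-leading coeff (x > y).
x^2 - 3*x*y + 2*x + 3*y + 3

(a) The degree is 2 — the shape is more complex than any degree-1 curve.
(b) Against the integer gridlines: one y-axis crossing is at y = -1; it misses every integer gridline on the x-axis.
(c) These observations pin down the coefficients.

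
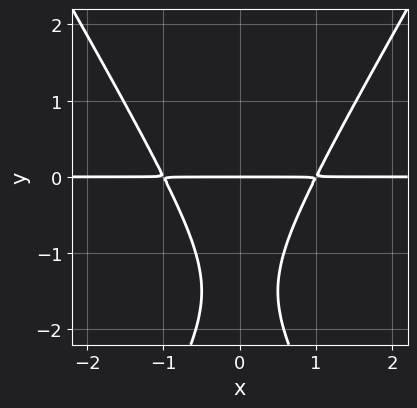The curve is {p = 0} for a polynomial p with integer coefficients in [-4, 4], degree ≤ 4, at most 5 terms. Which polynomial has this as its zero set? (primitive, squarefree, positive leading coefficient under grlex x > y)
Degree: a generic line meets the curve in up to 3 points, so deg p = 3.
Symmetries: the x ↦ −x reflection is a symmetry, so x appears only in even powers.
Observable constraints: every point of the x-axis in the box is on the curve; one y-axis crossing is at y = 0.
Matching integer coefficients to the picture gives p.

3*x^2*y - y^3 - 3*y^2 - 3*y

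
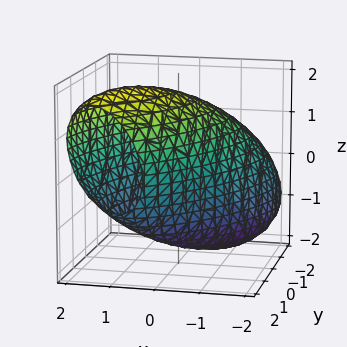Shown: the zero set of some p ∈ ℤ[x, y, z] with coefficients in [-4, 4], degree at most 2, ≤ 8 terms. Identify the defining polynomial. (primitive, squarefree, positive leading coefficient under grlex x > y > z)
2*x^2 - 2*x*y - x*z + y^2 + z^2 - 3

First, degree: no degree-1 surface has this shape, so deg p = 2.
Finally, putting this together gives p.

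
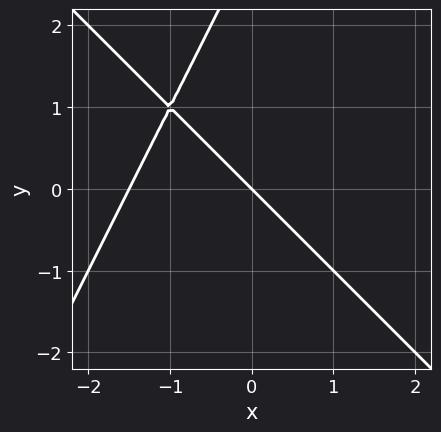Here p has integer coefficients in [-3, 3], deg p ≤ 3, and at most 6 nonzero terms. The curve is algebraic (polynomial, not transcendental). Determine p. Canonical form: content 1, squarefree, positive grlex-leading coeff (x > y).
2*x^2 + x*y - y^2 + 3*x + 3*y

(a) Degree: a generic line meets the curve in up to 2 points, so deg p = 2.
(b) From the axis intercepts and sections: one x-axis crossing is at x = 0; it meets the y-axis at y = 0 (among the integer gridlines).
(c) These observations pin down the coefficients.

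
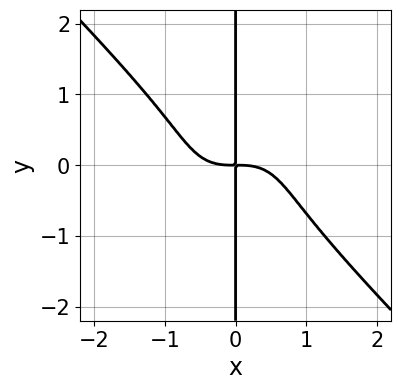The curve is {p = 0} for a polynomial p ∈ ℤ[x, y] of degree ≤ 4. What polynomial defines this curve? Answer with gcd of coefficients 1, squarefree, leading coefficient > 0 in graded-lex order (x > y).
Degree: a generic line meets the curve in up to 4 points, so deg p = 4.
Checking where it meets the axes: every point of the y-axis in the box is on the curve.
Putting this together gives p.

x^4 + x*y^3 + x*y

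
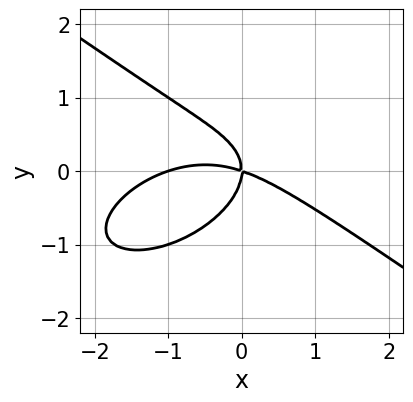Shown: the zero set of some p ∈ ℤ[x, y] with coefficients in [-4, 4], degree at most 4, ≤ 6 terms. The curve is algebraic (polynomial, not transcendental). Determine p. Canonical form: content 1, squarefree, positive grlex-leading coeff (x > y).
x^3 + 3*y^3 + x^2 + 3*x*y

First, deg p = 3. A generic line meets the curve in up to 3 points.
Then, from the visible intercepts: it meets the y-axis at y = 0 (among the integer gridlines); the x-axis gridline crossings are at x ∈ {-1, 0}.
Finally, solving for integer coefficients yields p as stated.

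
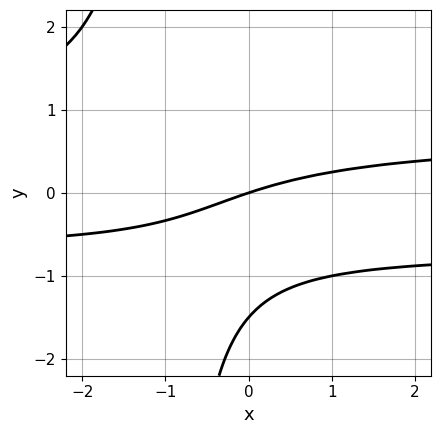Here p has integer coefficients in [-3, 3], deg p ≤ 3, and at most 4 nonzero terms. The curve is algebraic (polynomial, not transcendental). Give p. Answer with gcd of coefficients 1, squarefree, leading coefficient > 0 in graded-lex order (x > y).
2*x*y^2 + 2*y^2 - x + 3*y

(a) The degree is 3 — a generic line meets the curve in up to 3 points.
(b) Observable constraints: it crosses the y-axis at the gridline y = 0; it crosses the x-axis at the gridline x = 0.
(c) Solving for integer coefficients yields p as stated.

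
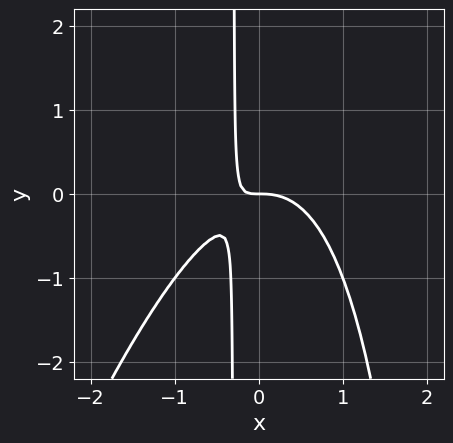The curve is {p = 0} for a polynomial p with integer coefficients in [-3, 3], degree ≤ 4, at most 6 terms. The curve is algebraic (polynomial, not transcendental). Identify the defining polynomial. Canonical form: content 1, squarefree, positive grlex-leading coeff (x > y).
3*x^3 - x^2*y + 3*x*y + y

deg p = 3.
Observable constraints: it crosses the x-axis at the gridline x = 0; it crosses the y-axis at the gridline y = 0.
Putting this together gives p.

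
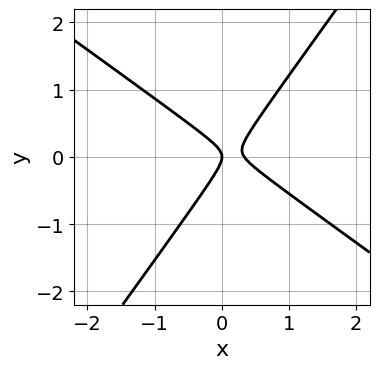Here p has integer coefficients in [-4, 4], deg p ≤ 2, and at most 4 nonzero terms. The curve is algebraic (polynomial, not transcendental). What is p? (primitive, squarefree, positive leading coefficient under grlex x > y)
1. Degree: the shape is more complex than any degree-1 curve, so deg p = 2.
2. Observable constraints: it crosses the x-axis at the gridline x = 0; one y-axis crossing is at y = 0.
3. Solving for integer coefficients yields p as stated.

3*x^2 + 2*x*y - 3*y^2 - x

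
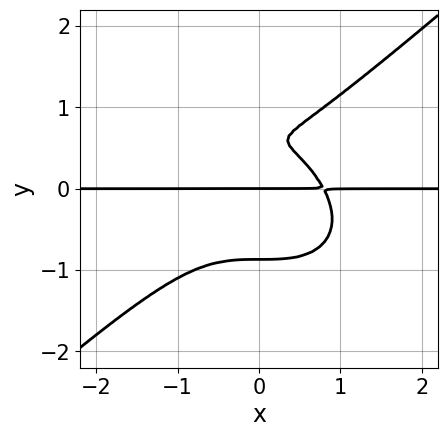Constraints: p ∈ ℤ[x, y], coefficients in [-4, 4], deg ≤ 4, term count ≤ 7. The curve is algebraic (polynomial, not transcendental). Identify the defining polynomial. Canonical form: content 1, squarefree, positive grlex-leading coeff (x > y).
2*x^3*y - 3*y^4 + y^3 + 2*y^2 - y

deg p = 4. No degree-3 curve has this shape.
Reading off the gridlines: every point of the x-axis in the box is on the curve; it crosses the y-axis at the gridline y = 0.
Assembling these constraints gives the stated polynomial.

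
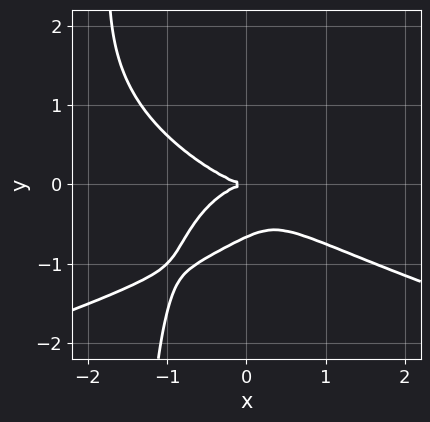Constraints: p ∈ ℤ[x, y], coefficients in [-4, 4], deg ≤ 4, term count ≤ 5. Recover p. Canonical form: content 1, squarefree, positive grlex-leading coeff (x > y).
2*x*y^3 + x^3 + 3*y^3 + 2*y^2

deg p = 4. The shape is more complex than any degree-3 curve.
Against the integer gridlines: one y-axis crossing is at y = 0; it meets the x-axis at x = 0 (among the integer gridlines).
These observations pin down the coefficients.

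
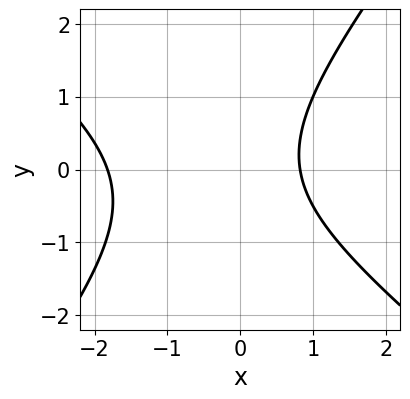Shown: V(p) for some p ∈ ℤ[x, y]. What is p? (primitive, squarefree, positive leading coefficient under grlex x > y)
2*x^2 + x*y - 2*y^2 + 2*x - 3

(a) deg p = 2. The shape is more complex than any degree-1 curve.
(b) From the visible intercepts: it misses every integer gridline on the y-axis.
(c) Together with the visible shape, these determine p as stated.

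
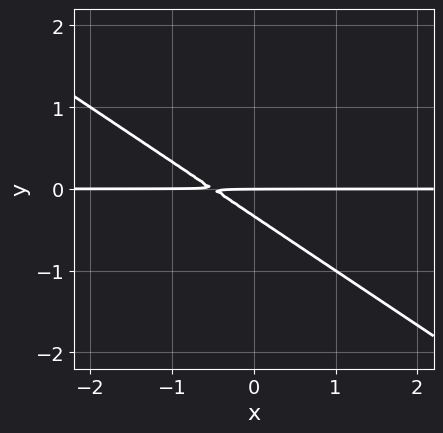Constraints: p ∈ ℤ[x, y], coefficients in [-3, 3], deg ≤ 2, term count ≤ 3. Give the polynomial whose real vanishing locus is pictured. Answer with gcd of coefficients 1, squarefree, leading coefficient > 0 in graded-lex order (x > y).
2*x*y + 3*y^2 + y

1. The degree is 2 — a generic line meets the curve in up to 2 points.
2. Reading off the gridlines: it meets the y-axis at y = 0 (among the integer gridlines); the visible x-axis segment lies entirely on the curve.
3. Putting this together gives p.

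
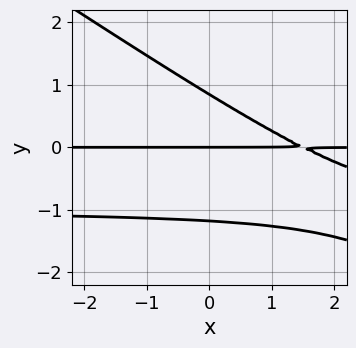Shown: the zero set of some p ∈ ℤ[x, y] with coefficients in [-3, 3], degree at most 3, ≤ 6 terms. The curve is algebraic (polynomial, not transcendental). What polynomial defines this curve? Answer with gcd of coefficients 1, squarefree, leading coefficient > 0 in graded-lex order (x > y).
2*x*y^2 + 3*y^3 + 2*x*y + y^2 - 3*y

(a) The degree is 3 — no degree-2 curve has this shape.
(b) From the axis intercepts and sections: it crosses the y-axis at the gridline y = 0; every point of the x-axis in the box is on the curve.
(c) Together with the visible shape, these determine p as stated.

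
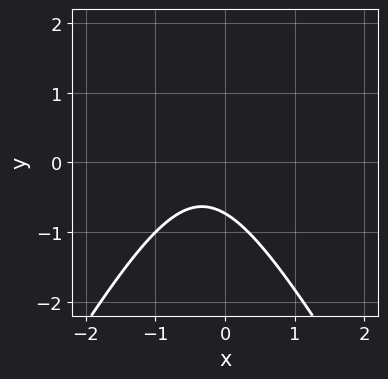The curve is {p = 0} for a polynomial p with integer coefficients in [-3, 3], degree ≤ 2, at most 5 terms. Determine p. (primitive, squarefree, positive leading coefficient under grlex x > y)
3*x^2 - y^2 + 2*x + 2*y + 2

deg p = 2. A generic line meets the curve in up to 2 points.
Observable constraints: it misses every integer gridline on the x-axis.
These observations pin down the coefficients.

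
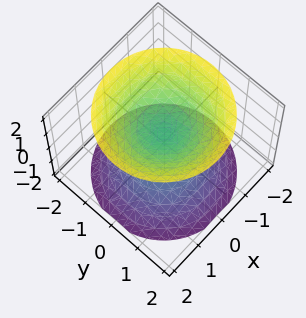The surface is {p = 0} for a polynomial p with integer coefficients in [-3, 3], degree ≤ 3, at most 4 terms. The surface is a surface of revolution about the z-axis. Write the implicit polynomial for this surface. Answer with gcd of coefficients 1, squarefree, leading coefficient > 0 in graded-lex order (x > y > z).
First, there are 2 components.
Then, the degree is 2 — no degree-1 surface has this shape.
Next, symmetries: the z-axis is an axis of rotation, so x and y enter only as x² + y².
Next, reading off the gridlines: a circular section at z = -2 has radius between 1 and 2; it misses every integer gridline on the x-axis; it misses every integer gridline on the y-axis.
Finally, the integer polynomial consistent with all of this is the stated p.

2*x^2 + 2*y^2 - 2*z^2 + 1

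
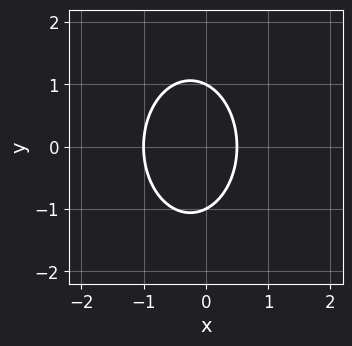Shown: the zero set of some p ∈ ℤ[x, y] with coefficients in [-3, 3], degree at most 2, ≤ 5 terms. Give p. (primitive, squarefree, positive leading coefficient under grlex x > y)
The degree is 2 — no degree-1 curve has this shape.
Symmetries: the y ↦ −y reflection is a symmetry, so y appears only in even powers.
Checking where it meets the axes: one x-axis crossing is at x = -1; among the integer gridlines, it crosses the y-axis at y ∈ {-1, 1}.
Assembling these constraints gives the stated polynomial.

2*x^2 + y^2 + x - 1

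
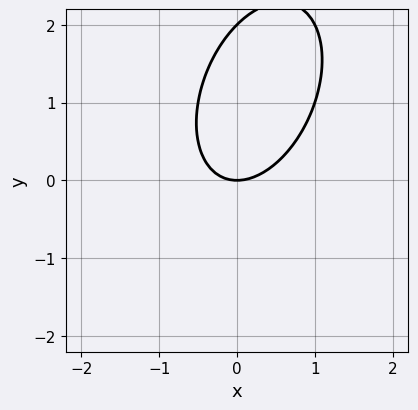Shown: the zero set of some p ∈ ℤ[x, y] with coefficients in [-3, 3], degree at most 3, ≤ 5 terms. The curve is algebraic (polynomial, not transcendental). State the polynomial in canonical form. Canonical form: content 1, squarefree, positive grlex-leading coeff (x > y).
1. deg p = 2. The shape is more complex than any degree-1 curve.
2. From the visible intercepts: it meets the x-axis at x = 0 (among the integer gridlines); among the integer gridlines, it crosses the y-axis at y ∈ {0, 2}.
3. Fitting integer coefficients to these (and the overall shape) gives p.

2*x^2 - x*y + y^2 - 2*y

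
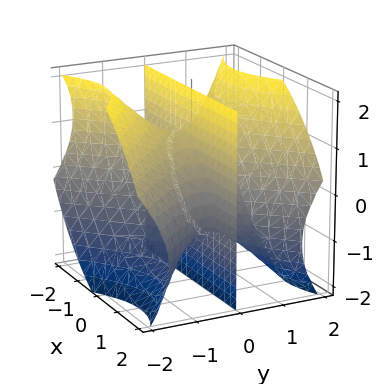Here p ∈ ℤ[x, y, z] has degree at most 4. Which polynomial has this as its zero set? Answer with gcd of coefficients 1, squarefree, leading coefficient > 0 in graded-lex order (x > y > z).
3*x^2*y + 3*x*y*z - 3*y^3 + 3*y*z^2 - 2*y

1. The picture has 2 separate pieces. Treating them together as one polynomial.
2. deg p = 3. A generic line meets the surface in up to 3 points.
3. Against the integer gridlines: it crosses the y-axis at the gridline y = 0; every point of the x-axis in the box is on the surface; the visible z-axis segment lies entirely on the surface.
4. Assembling these constraints gives the stated polynomial.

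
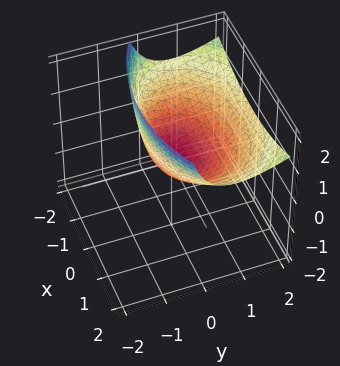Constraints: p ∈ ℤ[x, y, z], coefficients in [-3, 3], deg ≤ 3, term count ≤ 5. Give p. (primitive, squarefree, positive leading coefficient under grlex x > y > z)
x^2 + 2*y^2 - 3*y*z - 3*z

The degree is 2 — no degree-1 surface has this shape.
From the axis intercepts and sections: it crosses the y-axis at the gridline y = 0; it meets the x-axis at x = 0 (among the integer gridlines); one z-axis crossing is at z = 0.
These observations pin down the coefficients.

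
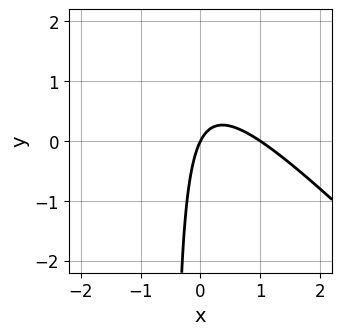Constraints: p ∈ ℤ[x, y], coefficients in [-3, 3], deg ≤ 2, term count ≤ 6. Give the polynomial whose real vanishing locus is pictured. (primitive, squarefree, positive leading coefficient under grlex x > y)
2*x^2 + 2*x*y - 2*x + y

Degree: a generic line meets the curve in up to 2 points, so deg p = 2.
From the axis intercepts and sections: the x-axis gridline crossings are at x ∈ {0, 1}; one y-axis crossing is at y = 0.
Assembling these constraints gives the stated polynomial.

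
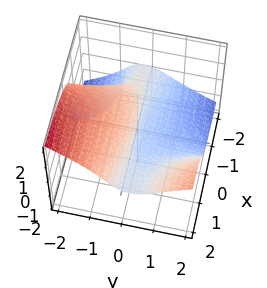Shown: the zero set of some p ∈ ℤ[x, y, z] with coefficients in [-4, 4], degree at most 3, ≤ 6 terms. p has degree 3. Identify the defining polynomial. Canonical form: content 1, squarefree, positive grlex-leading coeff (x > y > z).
x^2*z - 2*x*y^2 + 3*z^3 + 2*y*z + 2*y

First, degree: no degree-2 surface has this shape, so deg p = 3.
Then, reading off the gridlines: one z-axis crossing is at z = 0; the visible x-axis segment lies entirely on the surface; one y-axis crossing is at y = 0.
Finally, putting this together gives p.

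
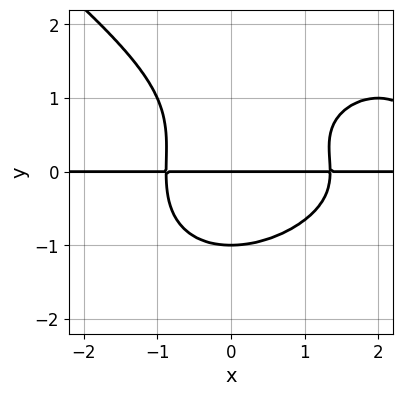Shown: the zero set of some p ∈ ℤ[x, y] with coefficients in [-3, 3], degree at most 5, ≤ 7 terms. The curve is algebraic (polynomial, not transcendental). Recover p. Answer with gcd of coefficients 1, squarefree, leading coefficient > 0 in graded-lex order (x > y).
Degree: the shape is more complex than any degree-3 curve, so deg p = 4.
From the visible intercepts: the visible x-axis segment lies entirely on the curve; among the integer gridlines, it crosses the y-axis at y ∈ {-1, 0}.
Assembling these constraints gives the stated polynomial.

x^3*y + 2*y^4 - 3*x^2*y - y^3 + 3*y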